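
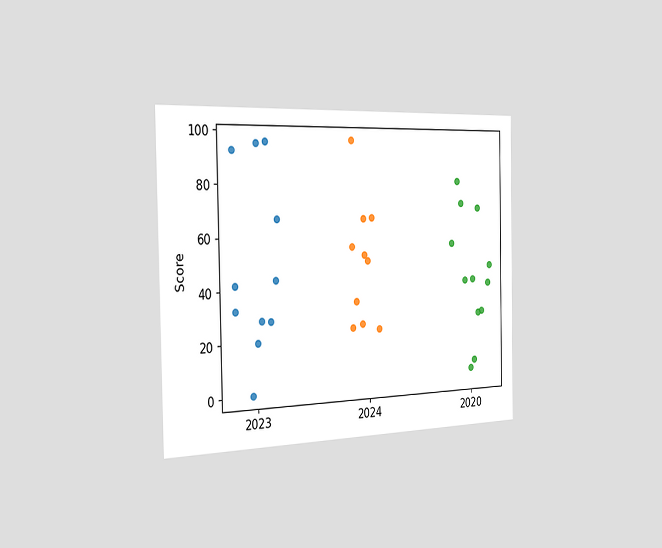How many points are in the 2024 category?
10

The chart is viewed slightly from the left. Counting the markers in the 2024 column gives 10.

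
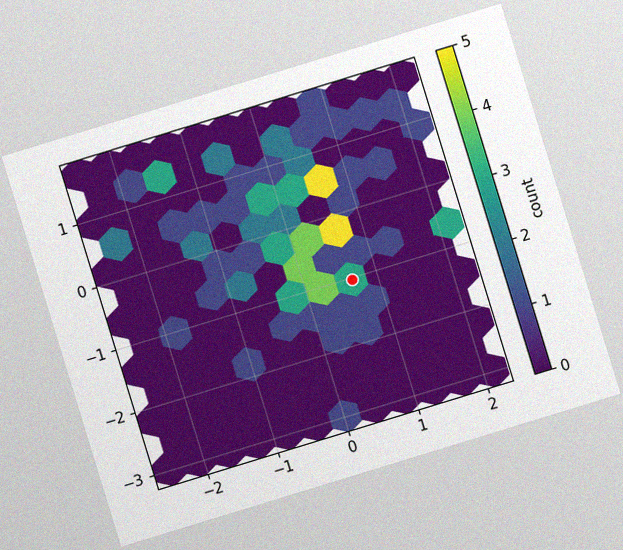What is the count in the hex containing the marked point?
3

The chart is tilted about 17° counter-clockwise, with some photo noise. The marked hex reads 3 on the colorbar.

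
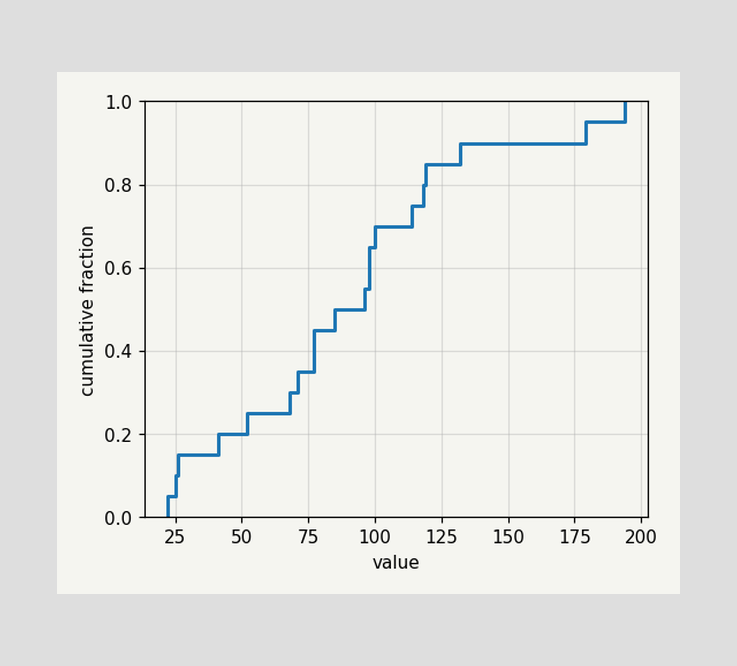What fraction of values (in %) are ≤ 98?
At x=98 the ECDF step is at 65%.

65%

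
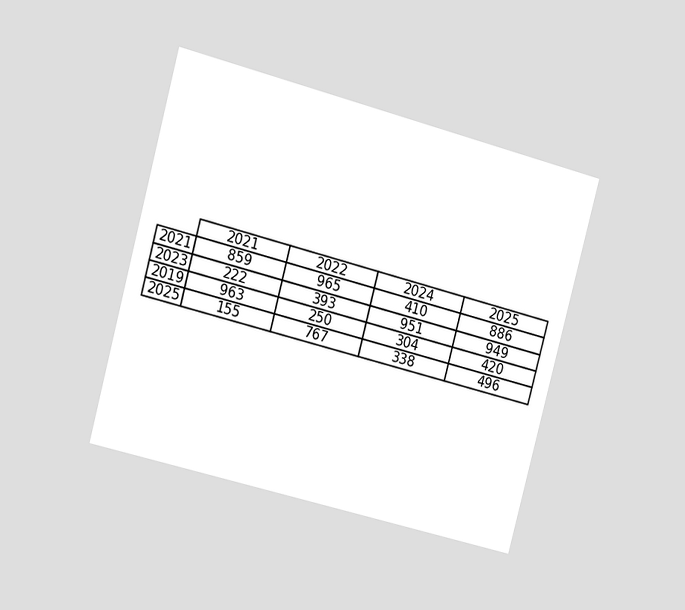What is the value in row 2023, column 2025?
949

The chart is tilted about 15° clockwise and viewed slightly from the left. The (2023, 2025) cell reads 949.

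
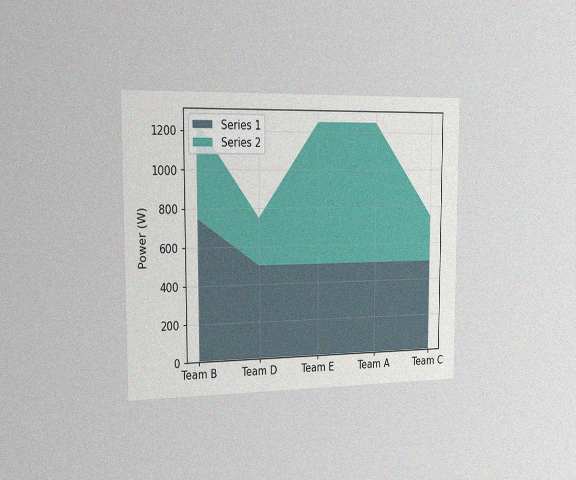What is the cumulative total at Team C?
The chart is viewed slightly from the left, with some photo noise. The stacked total at Team C reaches 750W.

750W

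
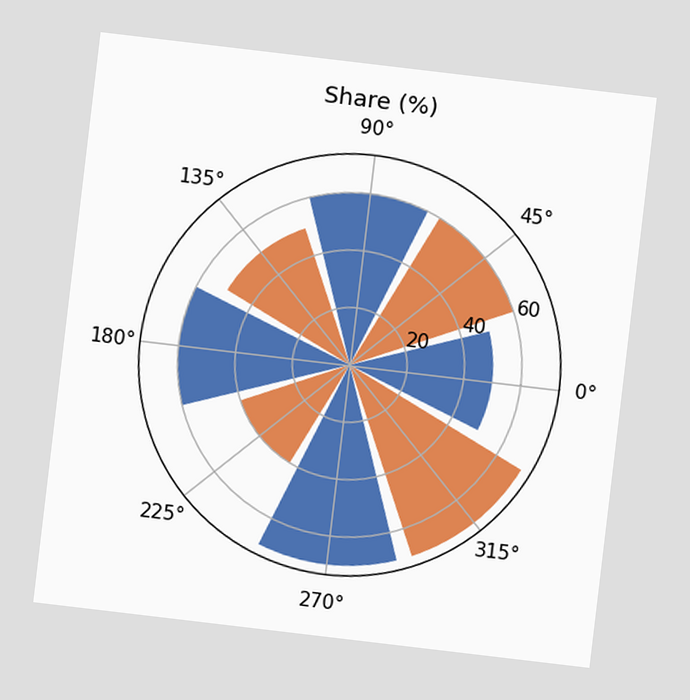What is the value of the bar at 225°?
40%

The chart is tilted about 7° clockwise. The bar at 225° reaches 40% on the radial axis.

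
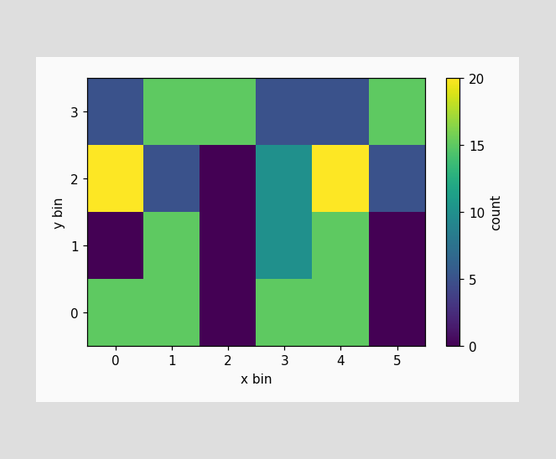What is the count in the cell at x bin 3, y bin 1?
10

Matching the cell (3, 1) against the colorbar gives 10.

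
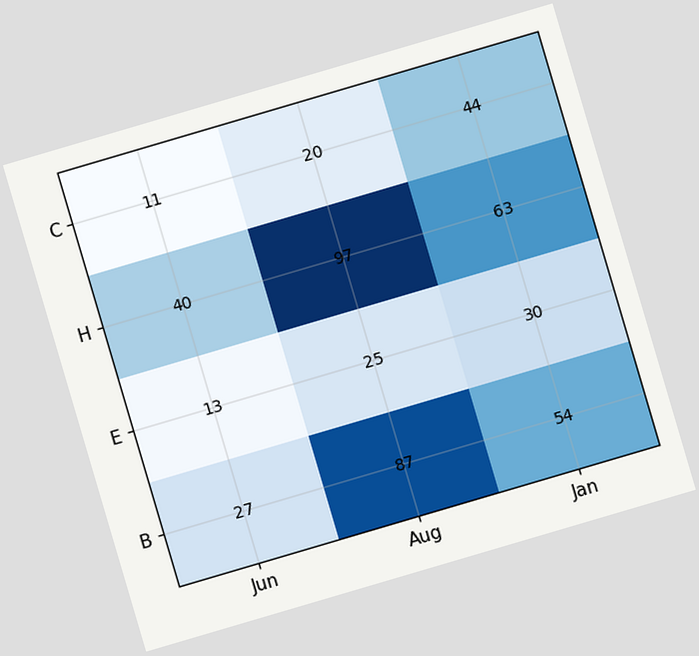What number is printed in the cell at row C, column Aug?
20

The chart is tilted about 16° counter-clockwise. The (C, Aug) cell reads 20.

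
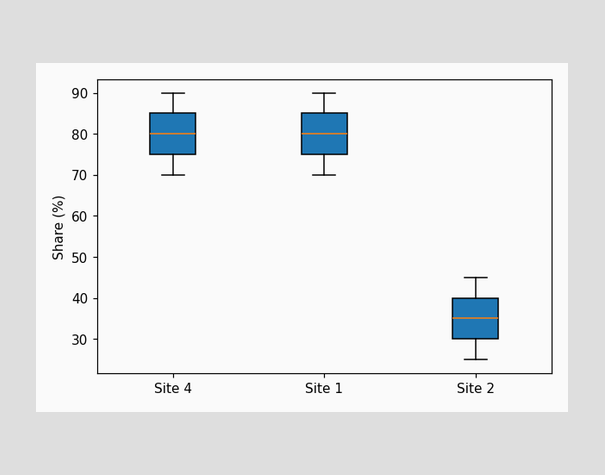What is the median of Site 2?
The median line in the Site 2 box sits at 35%.

35%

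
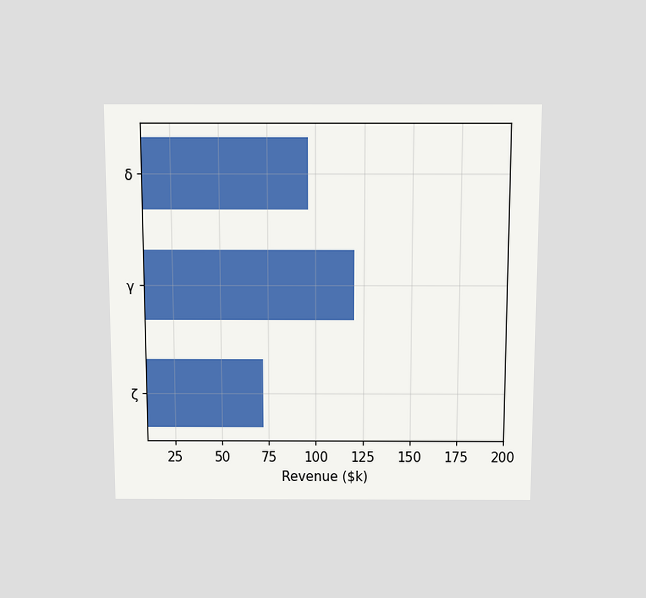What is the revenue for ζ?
$72k

The chart is viewed slightly from above. Reading along the chart's x-axis, the ζ bar reaches $72k.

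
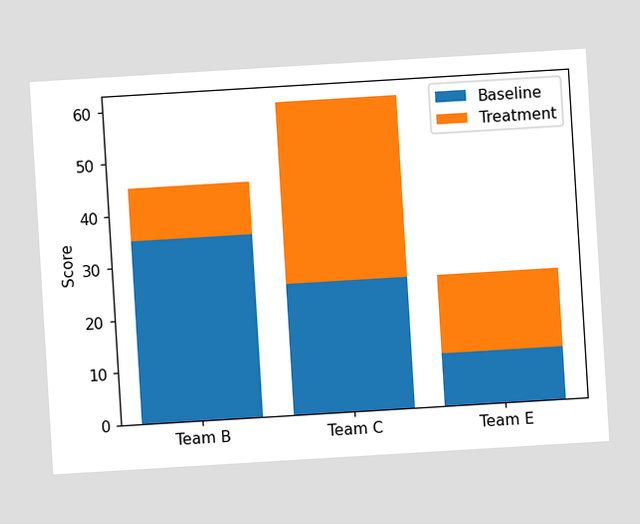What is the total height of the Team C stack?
60

The chart is tilted about 3° counter-clockwise. The Team C stack's top reaches 60 on the y-axis.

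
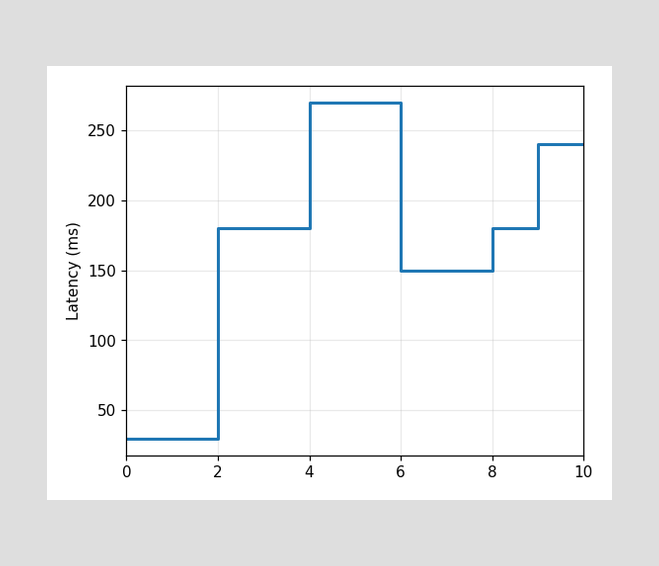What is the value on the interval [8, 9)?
180ms

On [8, 9) the step sits at 180ms.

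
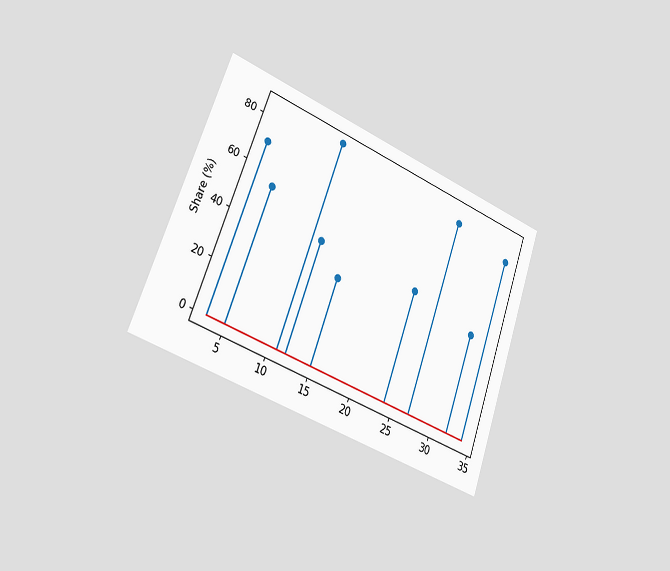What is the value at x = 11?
85%

The chart is tilted about 20° clockwise and viewed slightly from the left. The stem at x=11 reaches 85%.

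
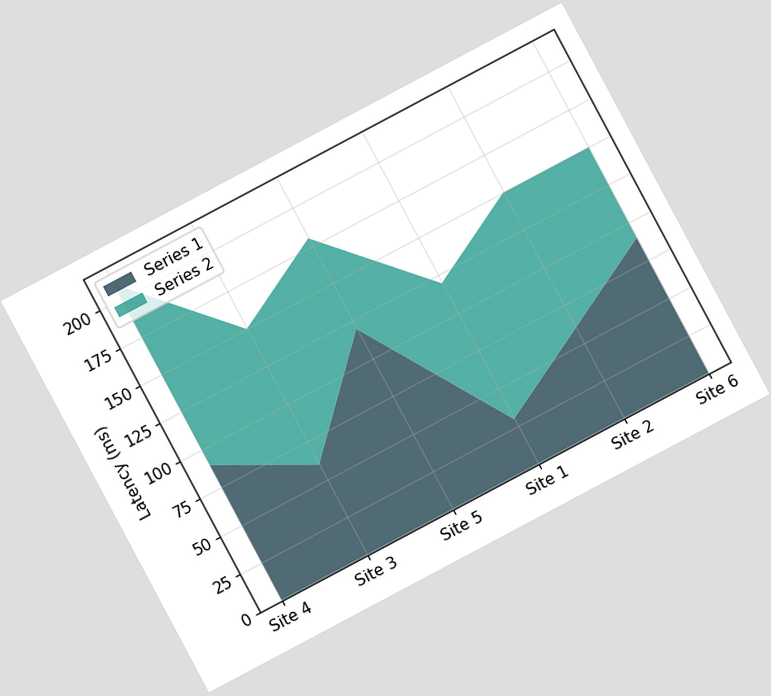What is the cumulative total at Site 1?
The chart is tilted about 28° counter-clockwise. The stacked total at Site 1 reaches 120ms.

120ms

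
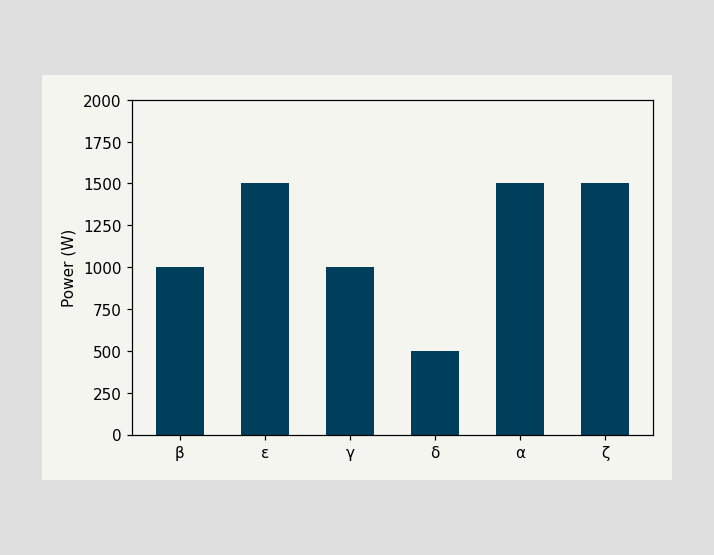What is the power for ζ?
Reading along the chart's y-axis, the ζ bar reaches 1500W.

1500W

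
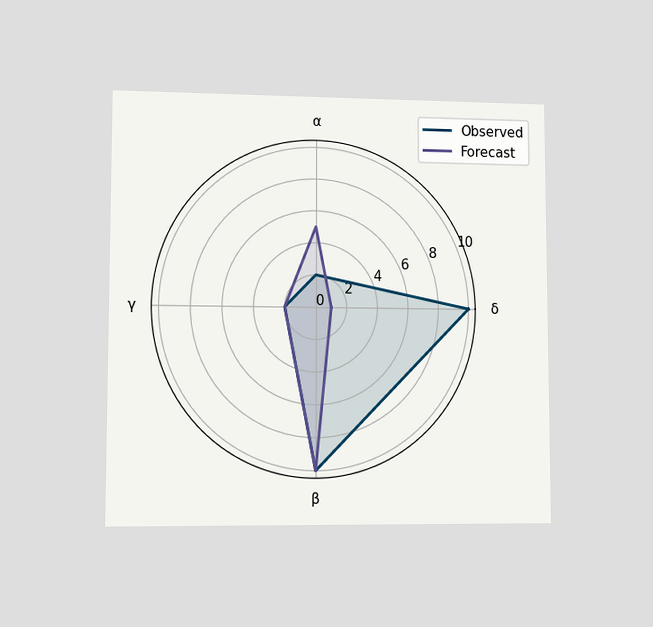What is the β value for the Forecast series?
The chart is viewed at a slight angle. On the β axis, Forecast reaches 10.

10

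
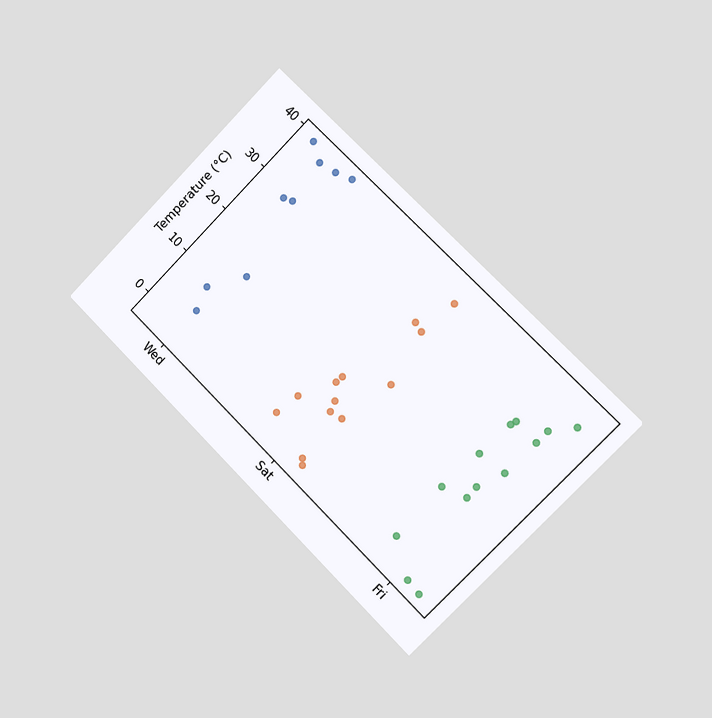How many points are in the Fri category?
13

The chart is tilted about 45° clockwise and viewed slightly from the right. Counting the markers in the Fri column gives 13.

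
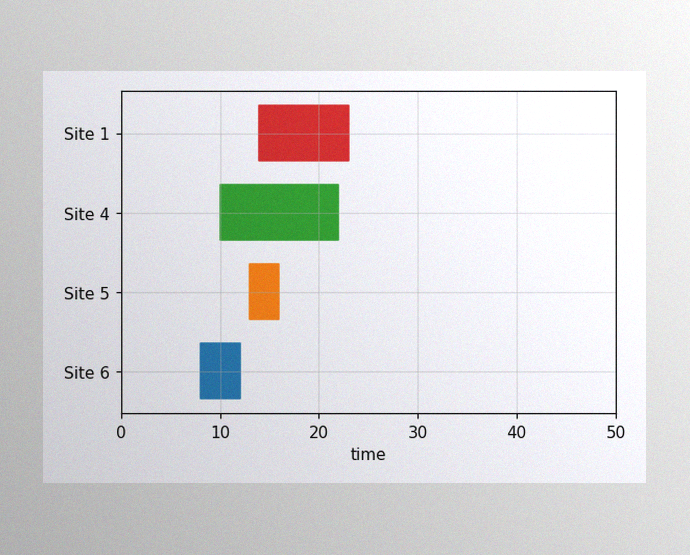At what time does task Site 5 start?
13

The image has some photo noise and uneven lighting. The Site 5 bar begins at t=13.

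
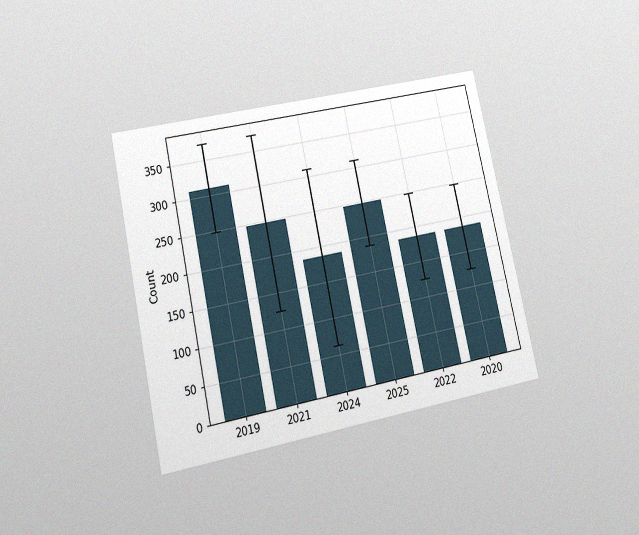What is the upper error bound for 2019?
372

The chart is tilted about 12° counter-clockwise and viewed at a slight angle, with some photo noise. The 2019 bar's upper whisker reaches 372.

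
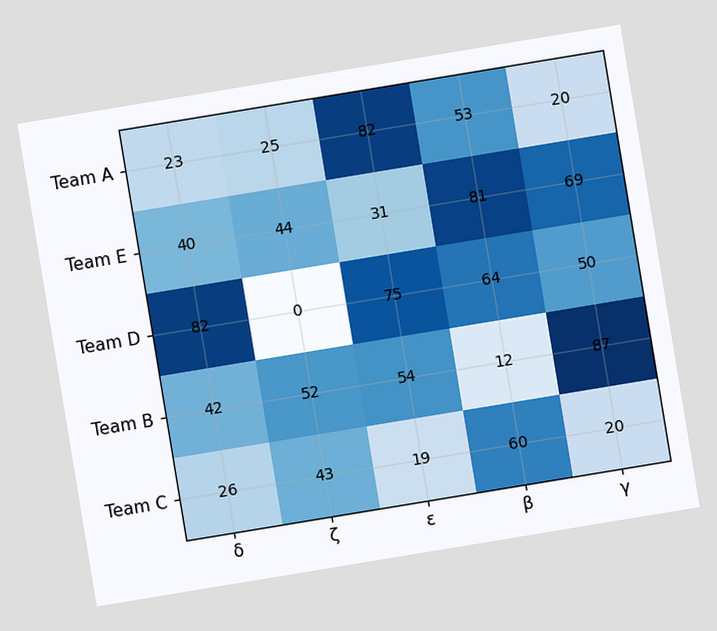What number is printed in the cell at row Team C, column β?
60

The chart is tilted about 9° counter-clockwise. The (Team C, β) cell reads 60.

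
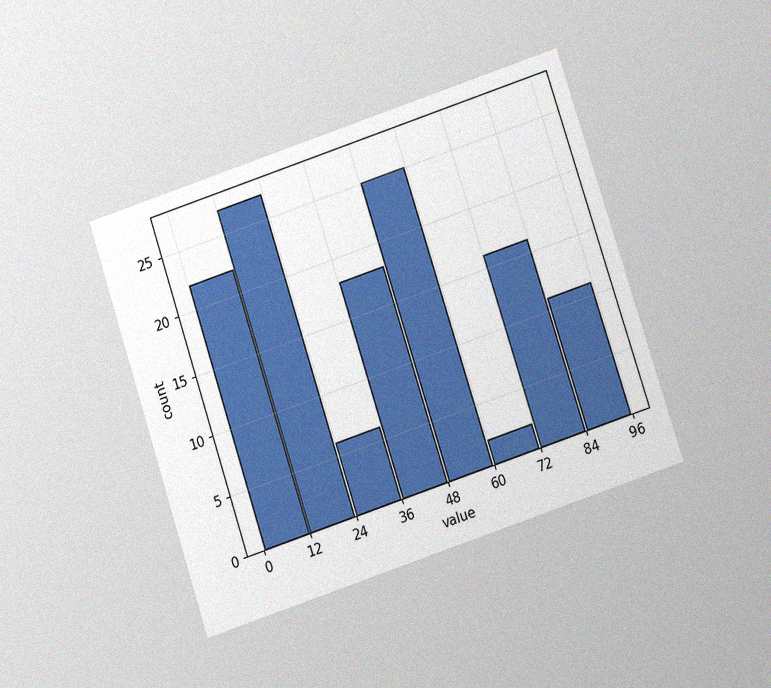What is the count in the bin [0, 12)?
The chart is tilted about 18° counter-clockwise and viewed slightly from below, with some photo noise. The [0, 12) bin has height 22.

22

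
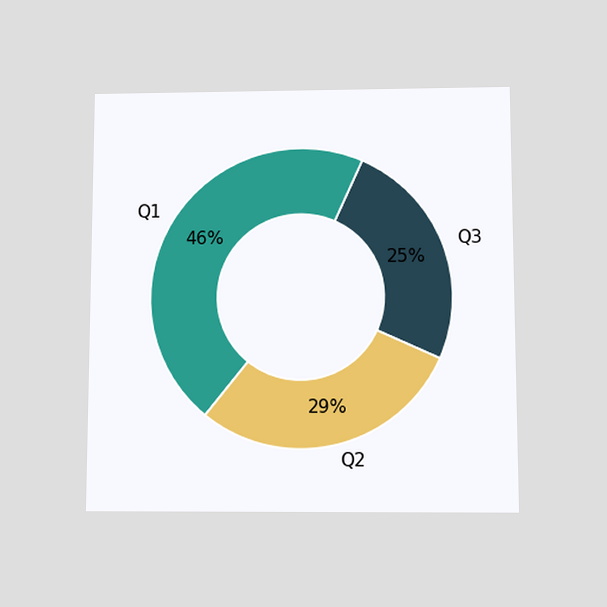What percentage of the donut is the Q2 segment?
The chart is viewed slightly from below. The Q2 segment takes up 29% of the ring.

29%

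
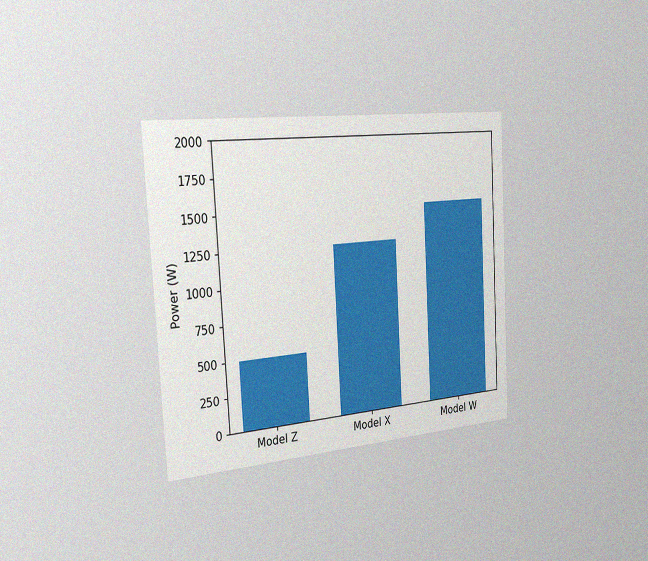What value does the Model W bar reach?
1500W

The chart is tilted about 3° counter-clockwise and viewed slightly from the left, with some photo noise. Reading along the chart's y-axis, the Model W bar reaches 1500W.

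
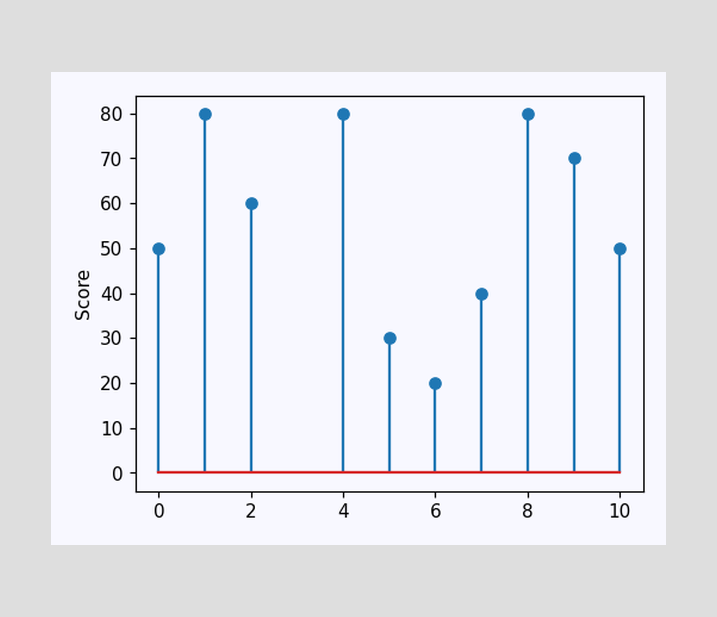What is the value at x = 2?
The stem at x=2 reaches 60.

60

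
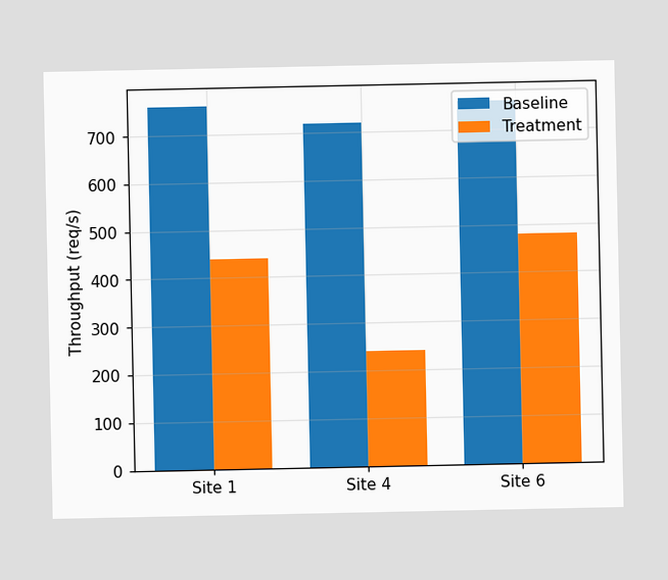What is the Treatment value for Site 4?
240req/s

The Treatment bar at Site 4 reaches 240req/s on the y-axis.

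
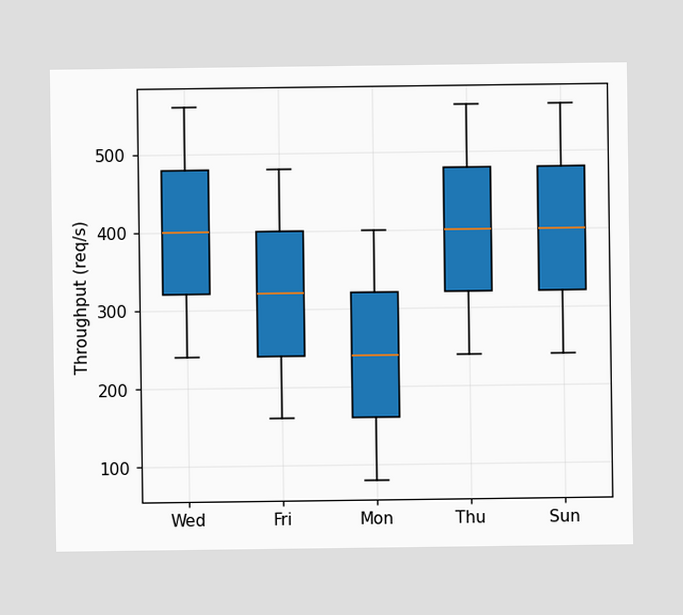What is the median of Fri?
320req/s

The median line in the Fri box sits at 320req/s.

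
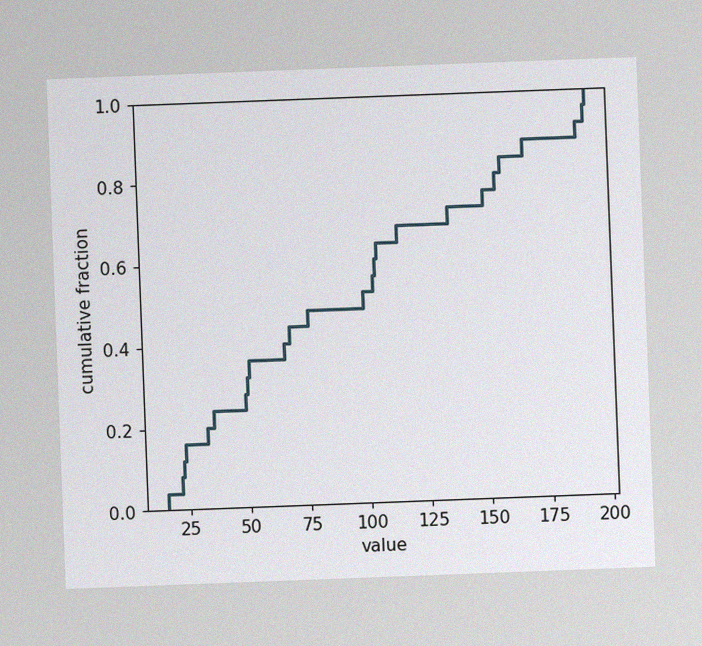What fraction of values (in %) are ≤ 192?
The chart is tilted about 2° counter-clockwise, with some photo noise. At x=192 the ECDF step is at 96%.

96%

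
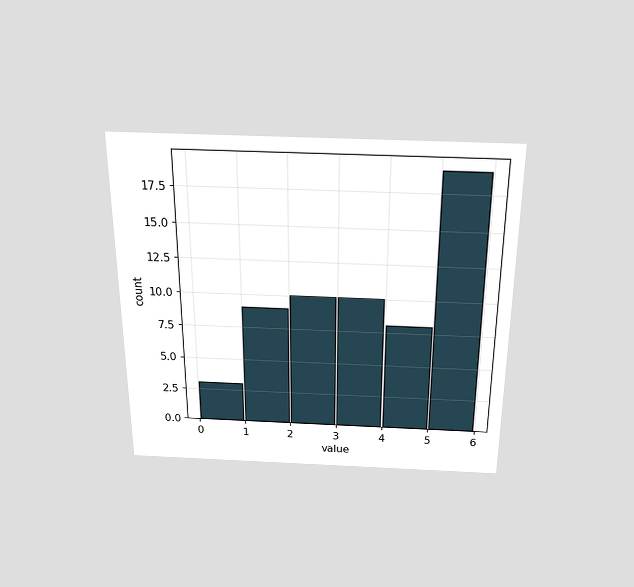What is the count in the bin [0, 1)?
3

The chart is viewed slightly from above. The [0, 1) bin has height 3.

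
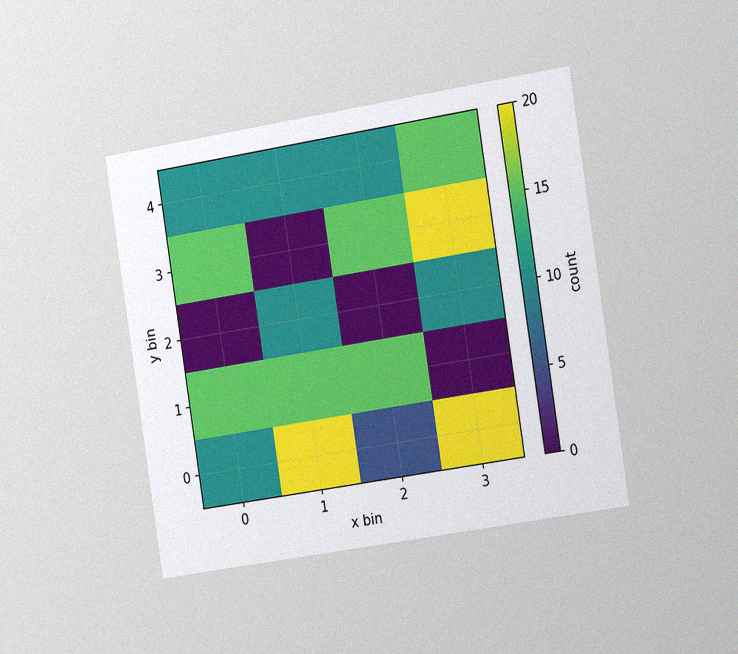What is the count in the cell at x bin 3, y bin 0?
20

The chart is tilted about 9° counter-clockwise and viewed slightly from the right, with some photo noise. Matching the cell (3, 0) against the colorbar gives 20.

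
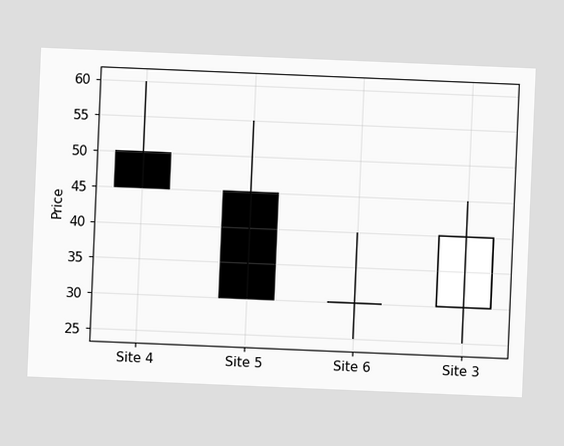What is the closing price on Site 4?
The chart is tilted about 2° clockwise. The Site 4 candle closes at 45.

45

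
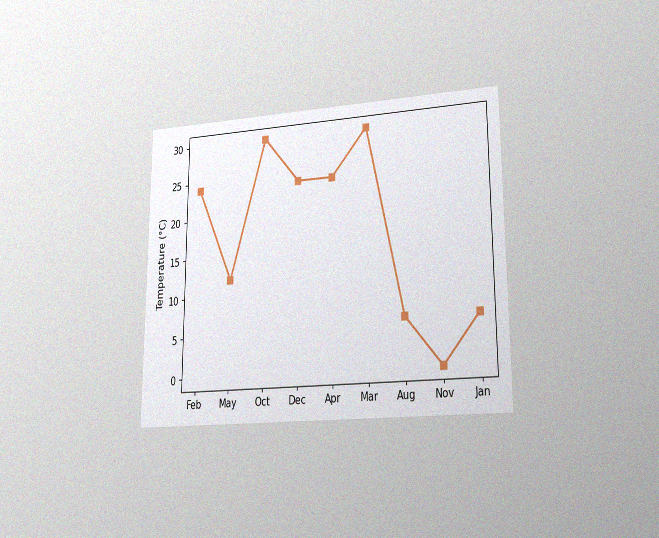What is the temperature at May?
12°C

The chart is viewed at a slight angle, with some photo noise. At May, the line is at 12°C.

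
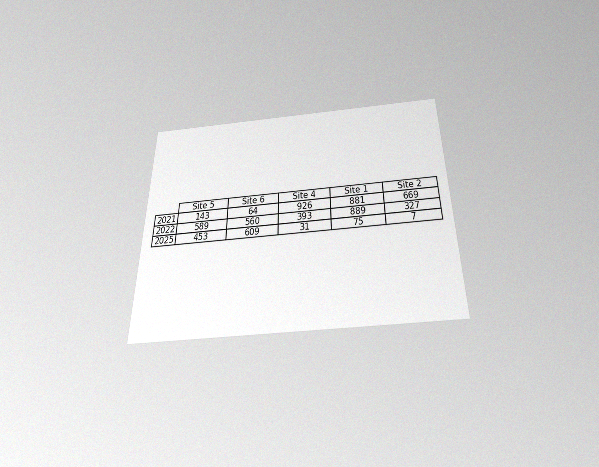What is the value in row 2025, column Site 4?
31

The chart is viewed slightly from below, with some photo noise. The (2025, Site 4) cell reads 31.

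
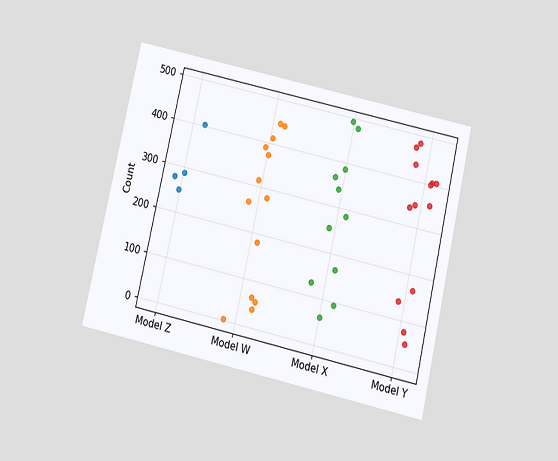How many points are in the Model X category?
11

The chart is tilted about 13° clockwise and viewed slightly from below. Counting the markers in the Model X column gives 11.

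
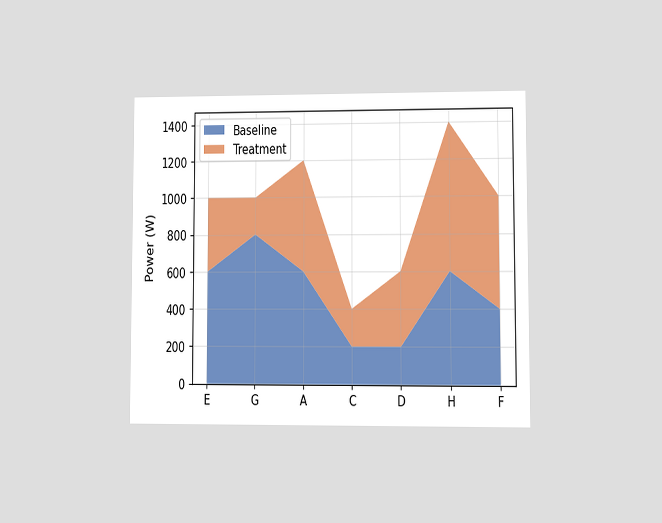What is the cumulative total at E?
1000W

The chart is viewed at a slight angle. The stacked total at E reaches 1000W.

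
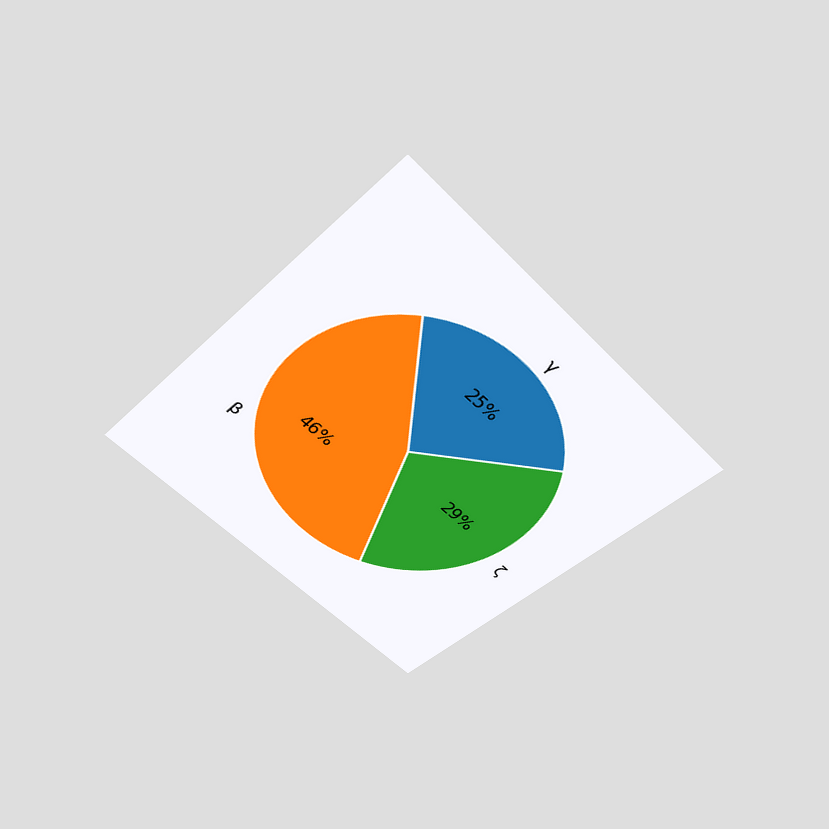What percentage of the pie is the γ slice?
The chart is tilted about 45° clockwise and viewed slightly from above. The γ slice takes up 25% of the pie.

25%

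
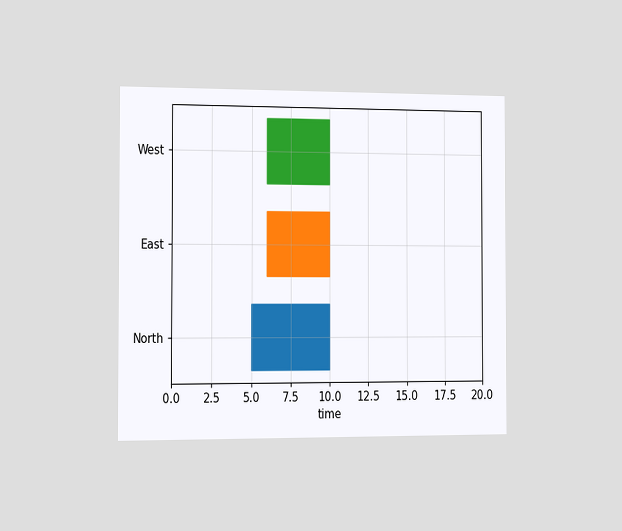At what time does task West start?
6

The chart is viewed slightly from the left. The West bar begins at t=6.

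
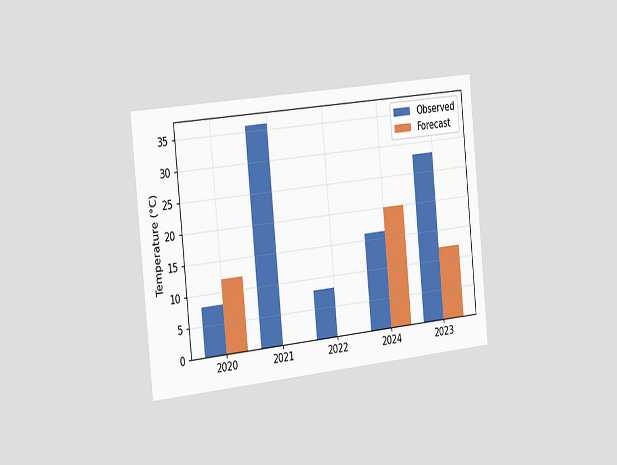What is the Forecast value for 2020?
The chart is tilted about 6° counter-clockwise and viewed slightly from the left. The Forecast bar at 2020 reaches 12°C on the y-axis.

12°C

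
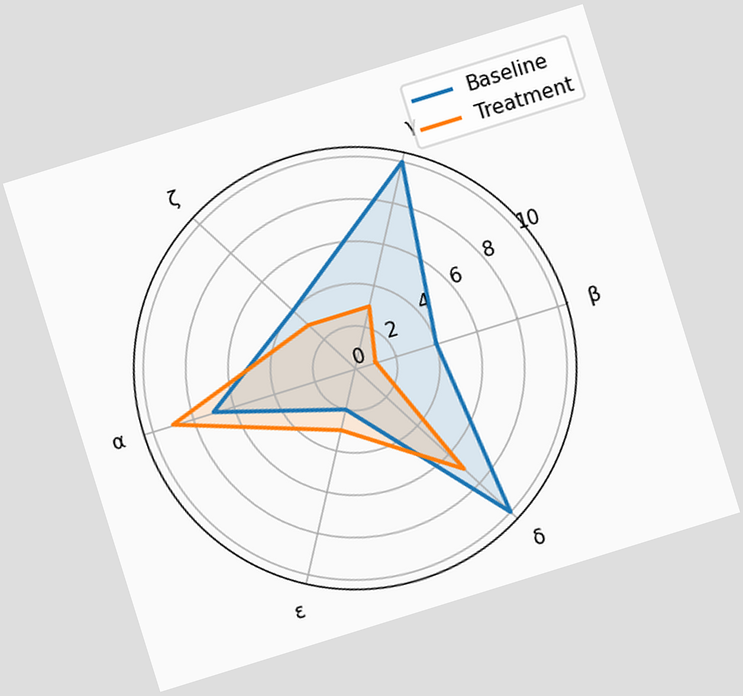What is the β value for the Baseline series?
The chart is tilted about 17° counter-clockwise. On the β axis, Baseline reaches 4.

4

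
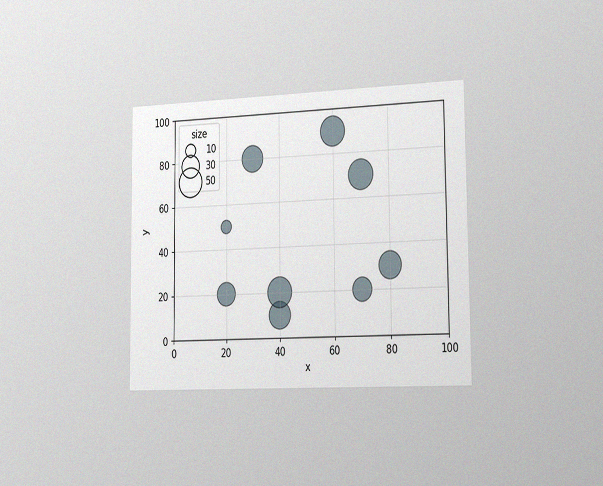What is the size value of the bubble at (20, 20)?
30

The chart is viewed slightly from the right, with some photo noise. Matching the bubble at (20, 20) against the size legend gives 30.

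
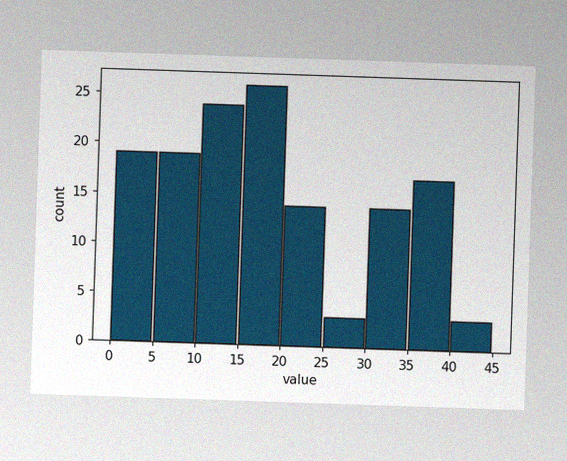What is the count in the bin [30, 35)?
The image has some photo noise and uneven lighting. The [30, 35) bin has height 14.

14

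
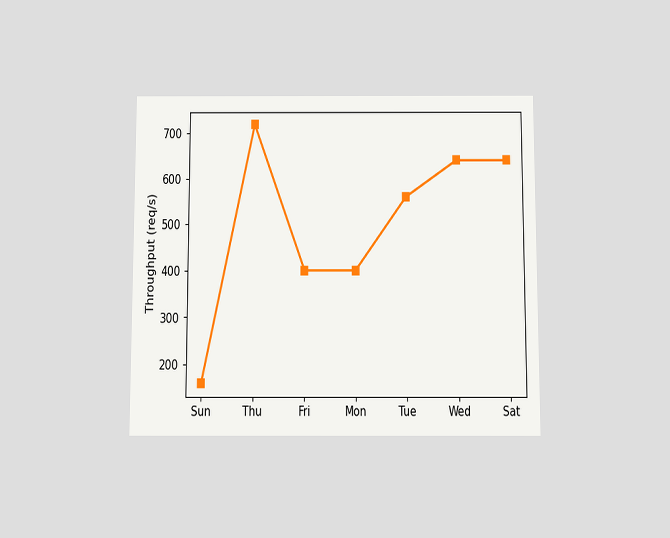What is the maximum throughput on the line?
720req/s

The chart is viewed slightly from below. The highest point is at Thu, and reading across to the y-axis gives 720req/s.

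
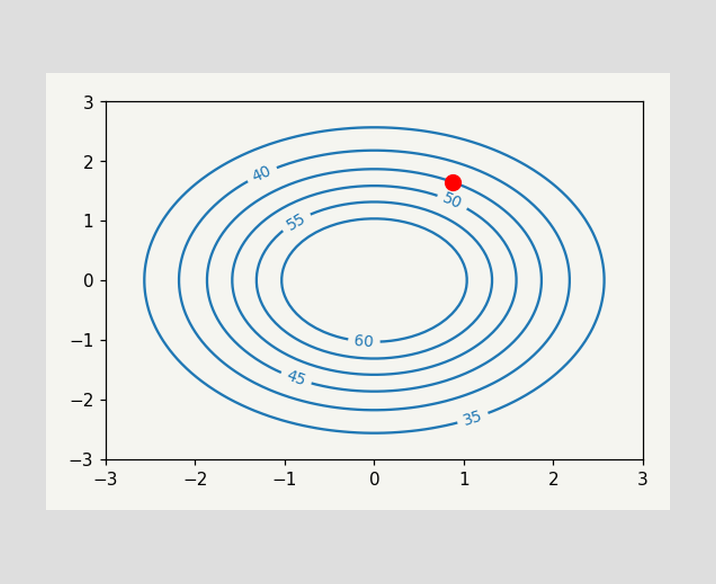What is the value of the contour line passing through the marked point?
45

The marked point sits on the contour labelled 45.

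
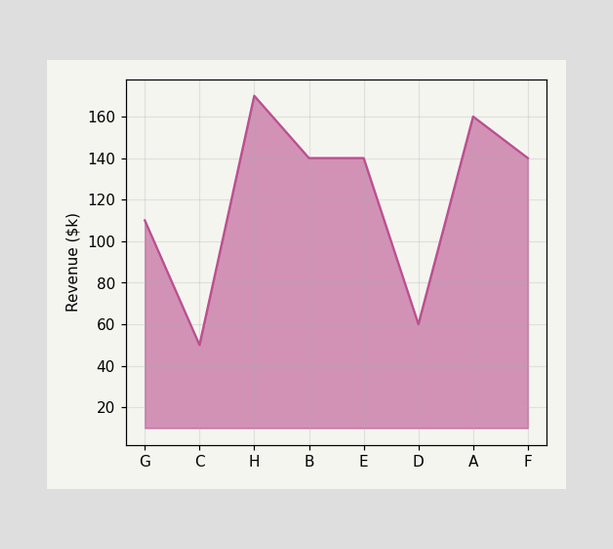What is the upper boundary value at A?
At A the upper boundary is at $160k.

$160k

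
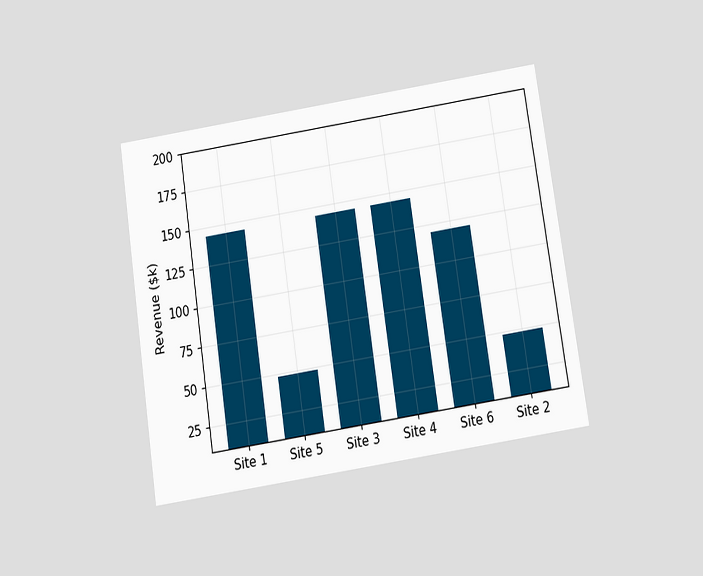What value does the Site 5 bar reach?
The chart is tilted about 9° counter-clockwise and viewed slightly from below. Reading along the chart's y-axis, the Site 5 bar reaches $48k.

$48k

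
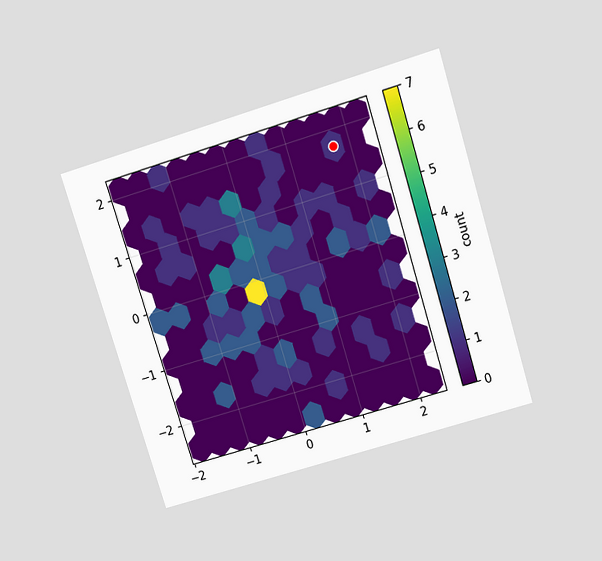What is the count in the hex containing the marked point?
The chart is tilted about 17° counter-clockwise and viewed slightly from above. The marked hex reads 1 on the colorbar.

1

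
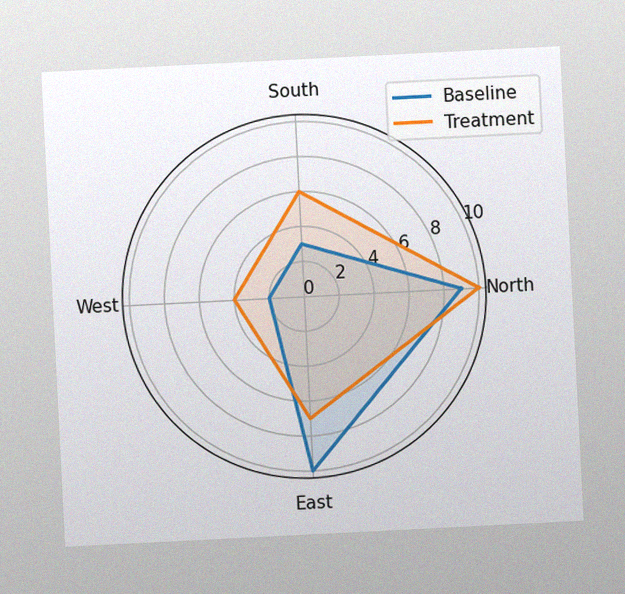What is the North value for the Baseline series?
9

The chart is tilted about 3° counter-clockwise, with some photo noise. On the North axis, Baseline reaches 9.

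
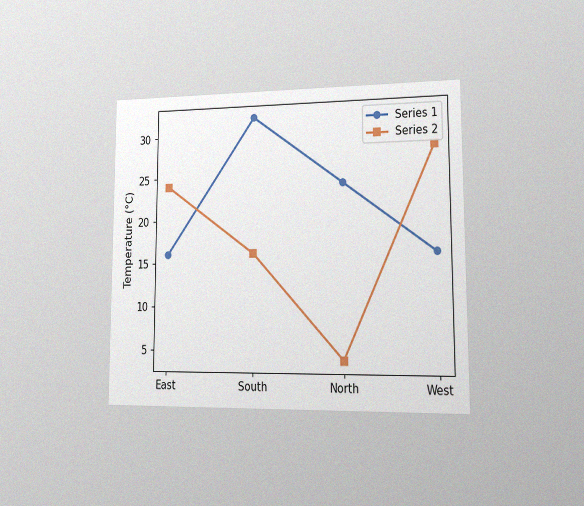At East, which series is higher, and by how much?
The chart is viewed slightly from the right, with some photo noise. At East, Series 2 sits above the other line by 8°C.

Series 2, by 8°C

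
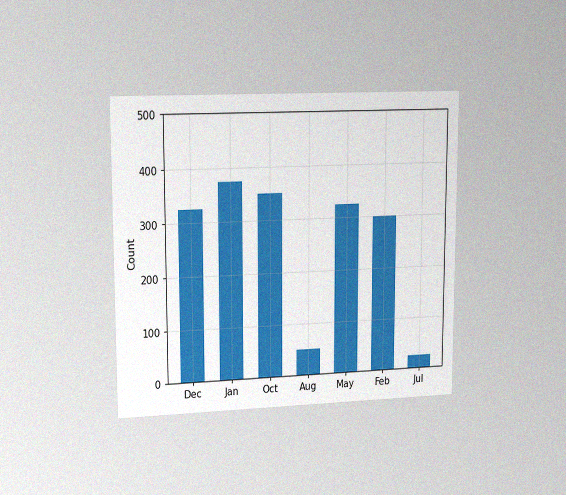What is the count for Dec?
The chart is viewed slightly from the left, with some photo noise. Reading along the chart's y-axis, the Dec bar reaches 325.

325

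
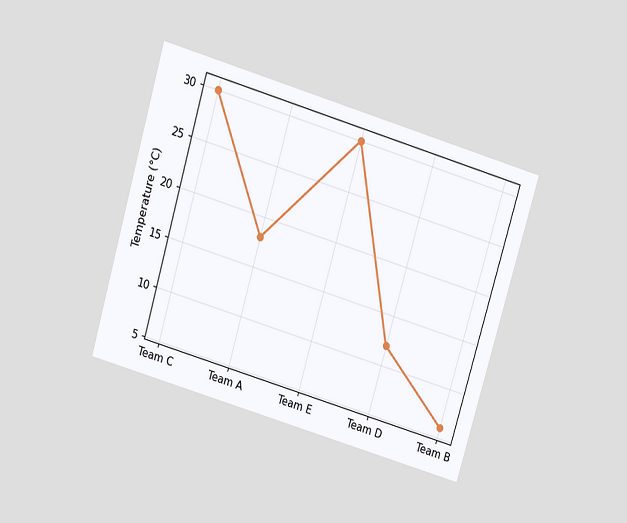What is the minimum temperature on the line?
6°C

The chart is tilted about 16° clockwise and viewed slightly from above. The lowest point is at Team B, and reading across to the y-axis gives 6°C.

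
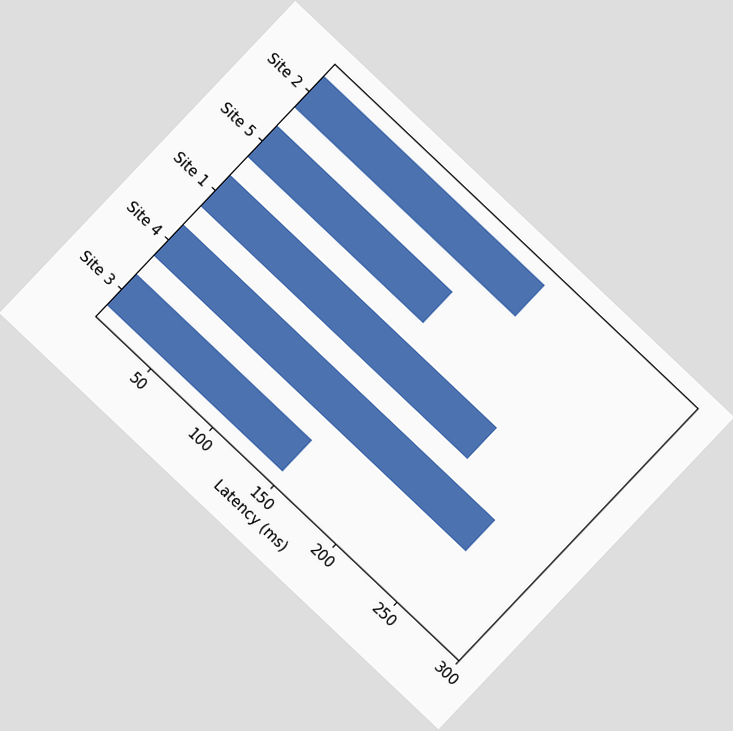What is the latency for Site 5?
148ms

The chart is tilted about 43° clockwise. Reading along the chart's x-axis, the Site 5 bar reaches 148ms.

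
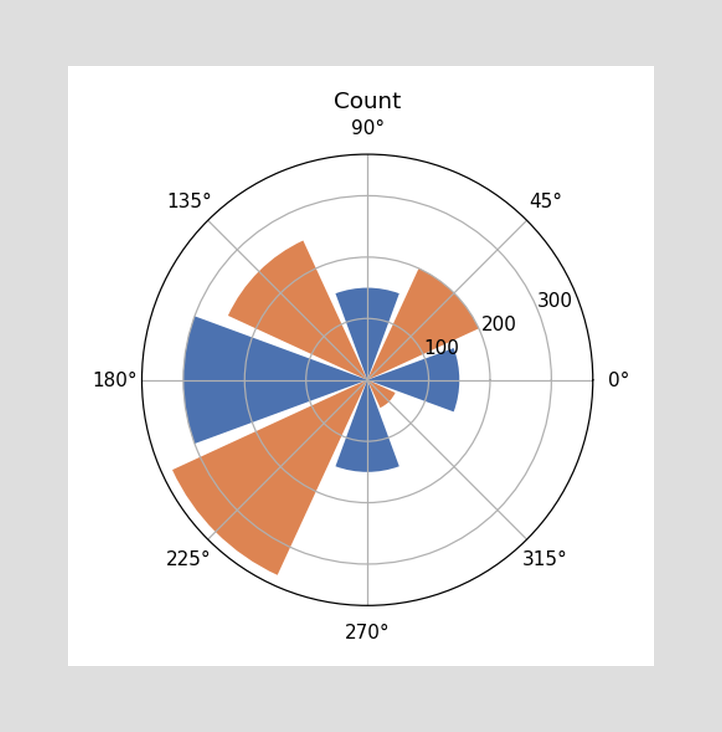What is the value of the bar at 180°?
The bar at 180° reaches 300 on the radial axis.

300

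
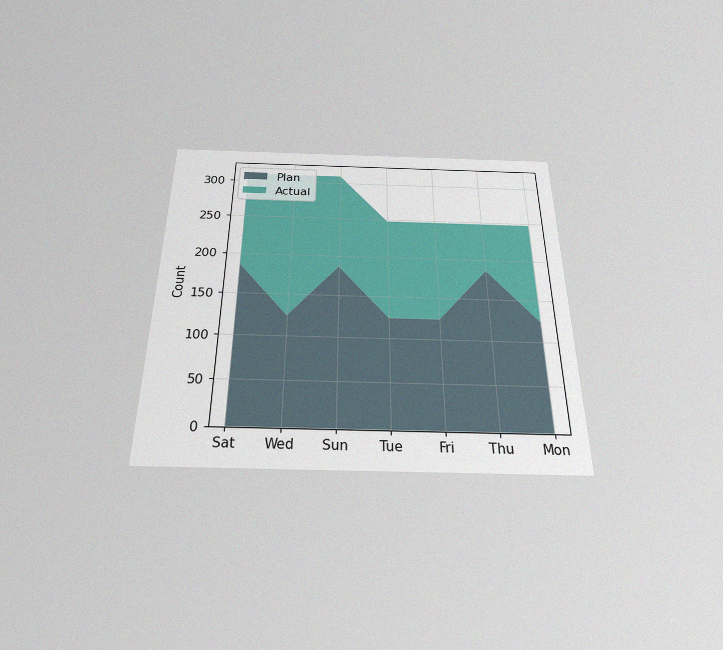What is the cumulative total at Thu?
The chart is viewed slightly from below, with some photo noise. The stacked total at Thu reaches 248.

248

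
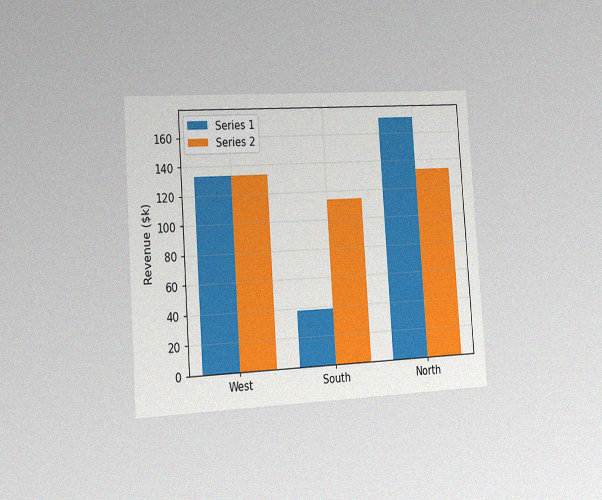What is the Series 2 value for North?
$133k

The chart is tilted about 4° counter-clockwise and viewed slightly from the left, with some photo noise. The Series 2 bar at North reaches $133k on the y-axis.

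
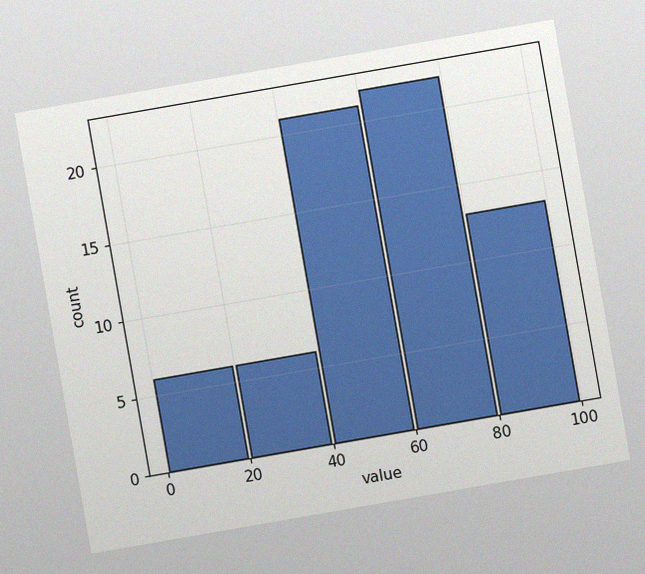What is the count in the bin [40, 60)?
The chart is tilted about 10° counter-clockwise, with some photo noise. The [40, 60) bin has height 21.

21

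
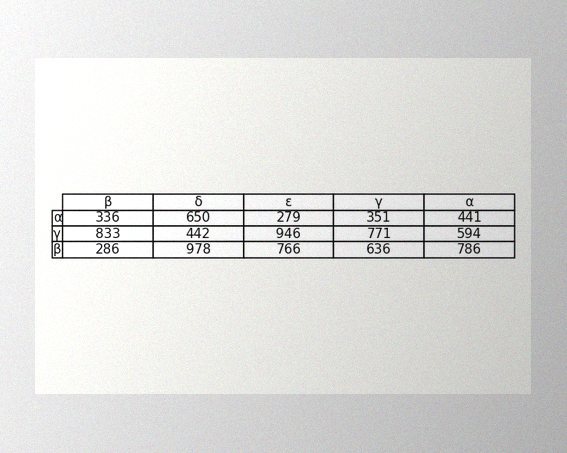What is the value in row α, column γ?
The image has some photo noise and uneven lighting. The (α, γ) cell reads 351.

351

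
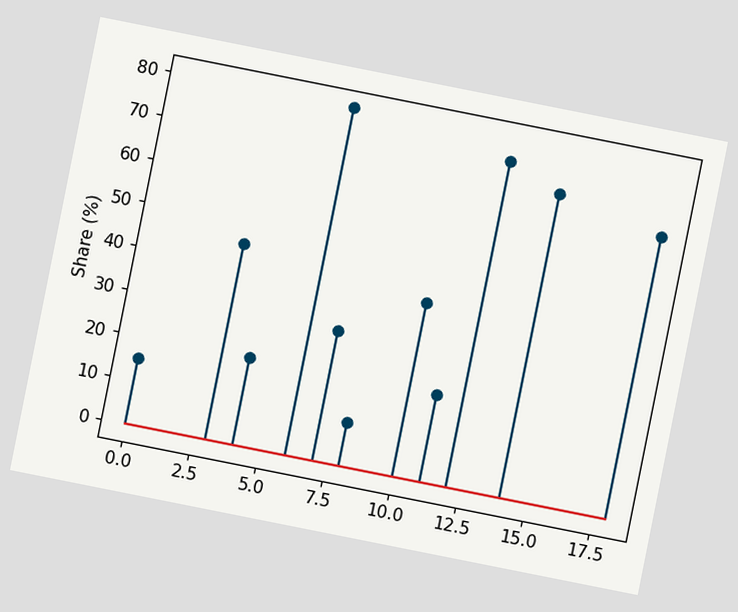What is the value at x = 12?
75%

The chart is tilted about 11° clockwise. The stem at x=12 reaches 75%.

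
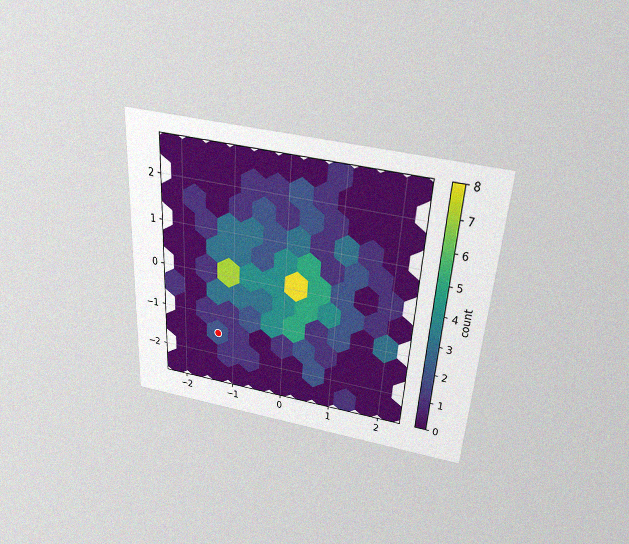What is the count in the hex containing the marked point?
The chart is tilted about 4° clockwise and viewed slightly from above, with some photo noise. The marked hex reads 2 on the colorbar.

2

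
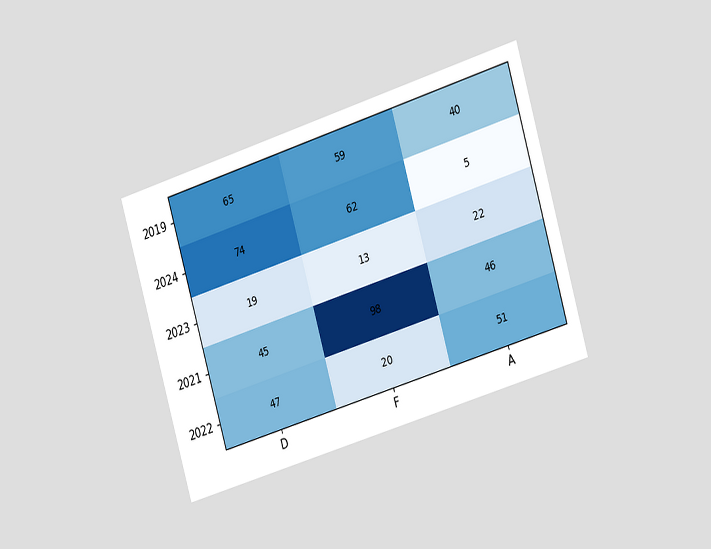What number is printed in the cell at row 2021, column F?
98

The chart is tilted about 17° counter-clockwise and viewed slightly from the right. The (2021, F) cell reads 98.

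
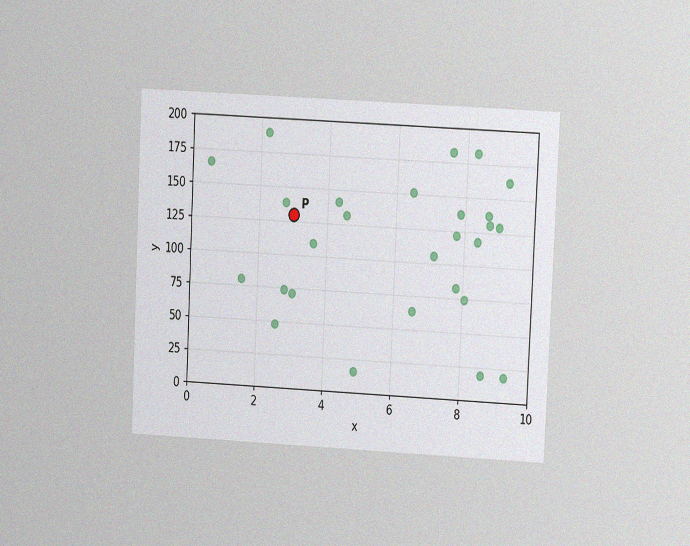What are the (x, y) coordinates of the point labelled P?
The chart is tilted about 3° clockwise and viewed at a slight angle, with some photo noise. Following the gridlines from P to each axis, P sits at (3, 130).

(3, 130)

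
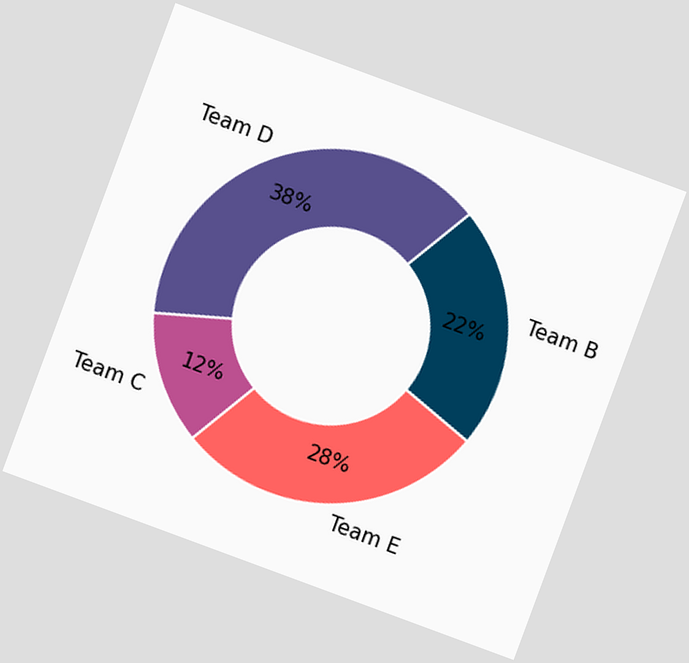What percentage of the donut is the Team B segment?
22%

The chart is tilted about 20° clockwise. The Team B segment takes up 22% of the ring.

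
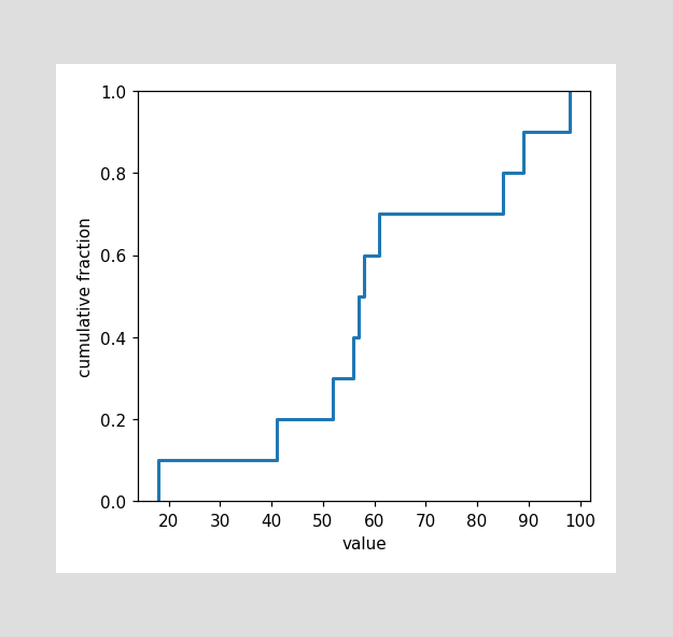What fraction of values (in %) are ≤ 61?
70%

At x=61 the ECDF step is at 70%.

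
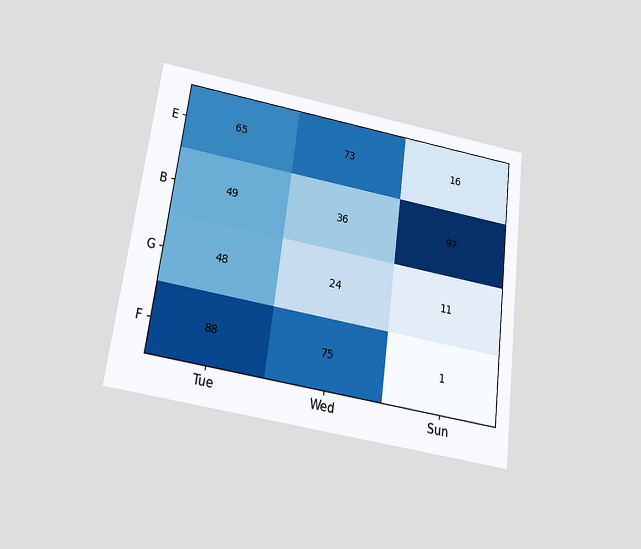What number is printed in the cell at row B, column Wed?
36

The chart is tilted about 7° clockwise and viewed slightly from below. The (B, Wed) cell reads 36.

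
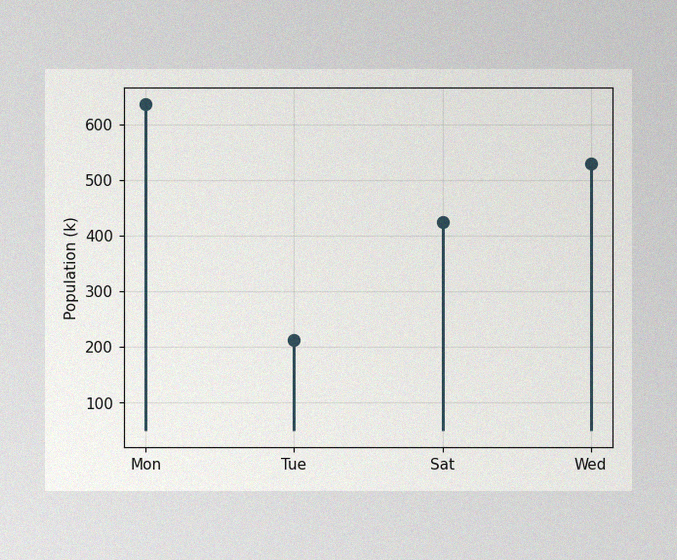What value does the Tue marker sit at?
The image has some photo noise and uneven lighting. The Tue marker sits at 212k.

212k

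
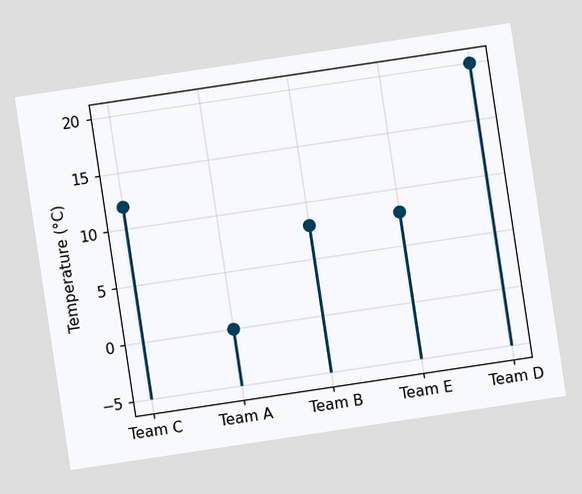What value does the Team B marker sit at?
The chart is tilted about 9° counter-clockwise. The Team B marker sits at 8°C.

8°C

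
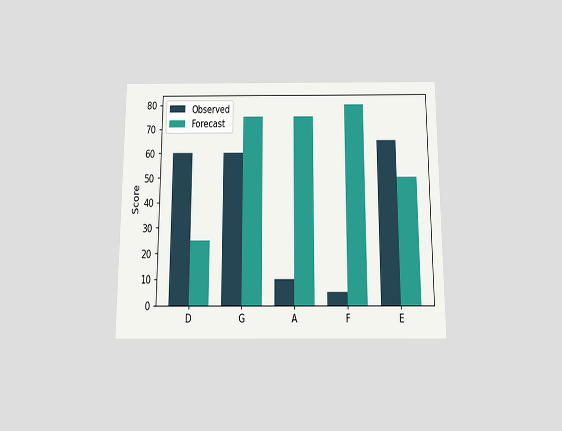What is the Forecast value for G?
75

The chart is viewed slightly from below. The Forecast bar at G reaches 75 on the y-axis.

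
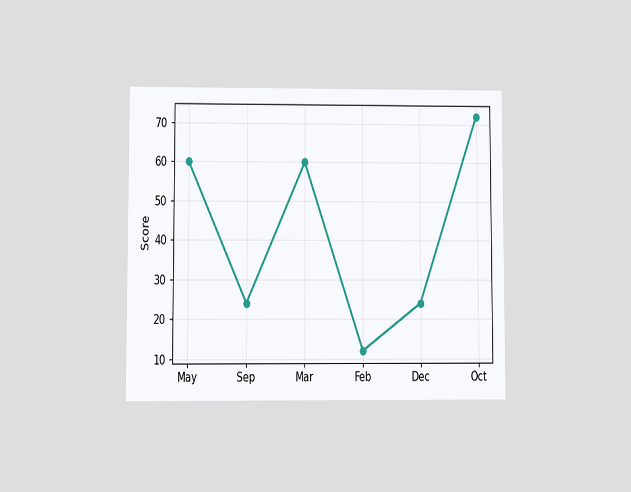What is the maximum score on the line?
72

The chart is viewed at a slight angle. The highest point is at Oct, and reading across to the y-axis gives 72.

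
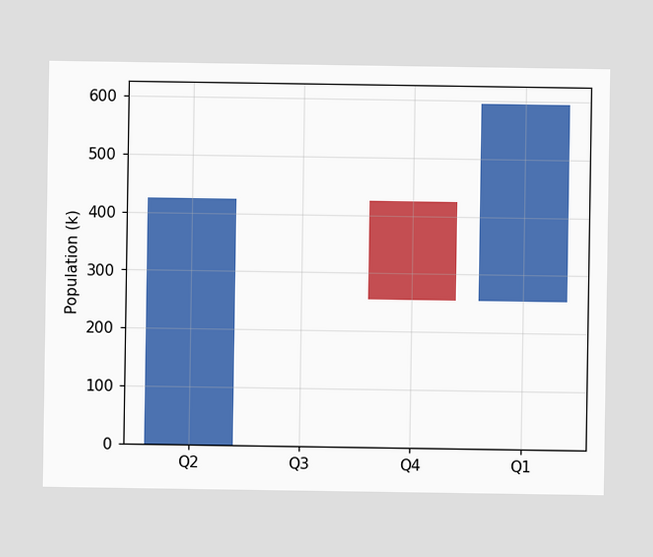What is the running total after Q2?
425k

After Q2 the running total reaches 425k.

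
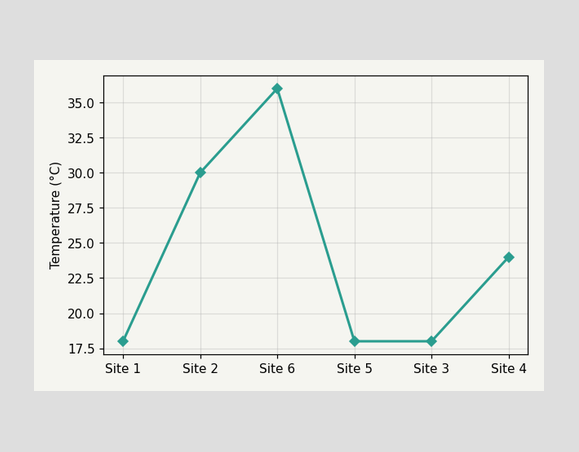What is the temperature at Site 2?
30°C

At Site 2, the line is at 30°C.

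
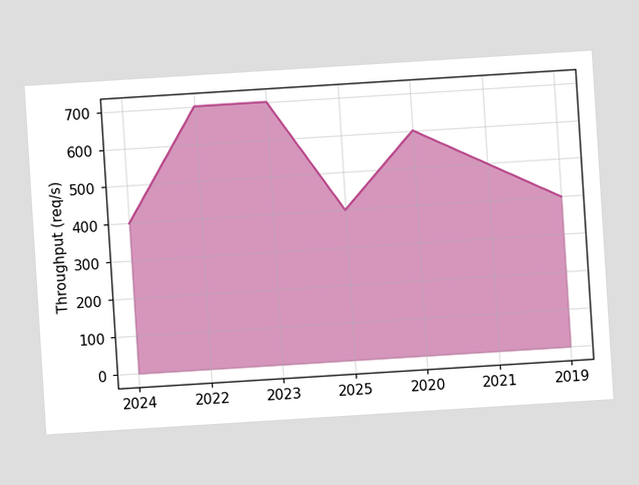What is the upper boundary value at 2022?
700req/s

The chart is tilted about 4° counter-clockwise. At 2022 the upper boundary is at 700req/s.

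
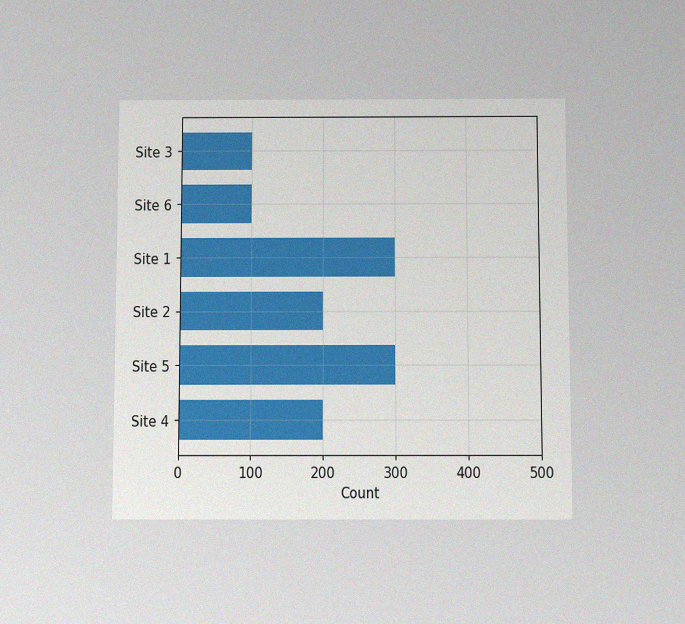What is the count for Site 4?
200

The chart is viewed slightly from below, with some photo noise. Reading along the chart's x-axis, the Site 4 bar reaches 200.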